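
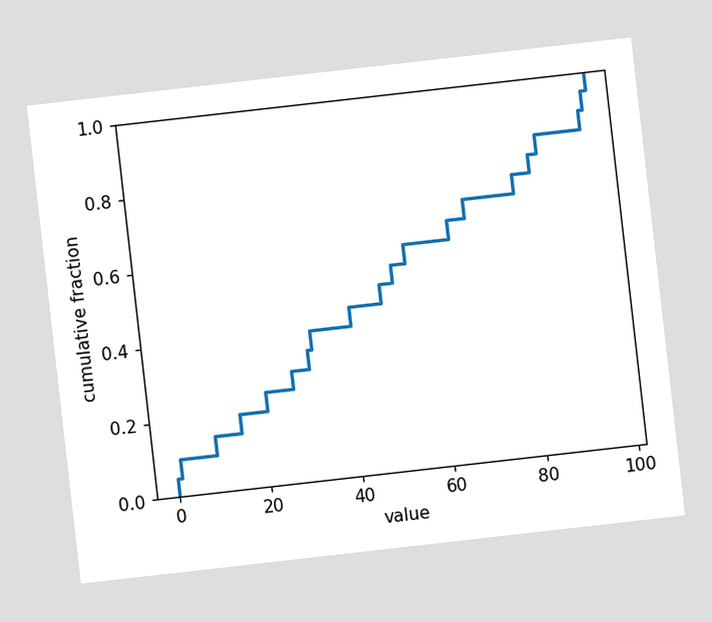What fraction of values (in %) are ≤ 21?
The chart is tilted about 6° counter-clockwise. At x=21 the ECDF step is at 25%.

25%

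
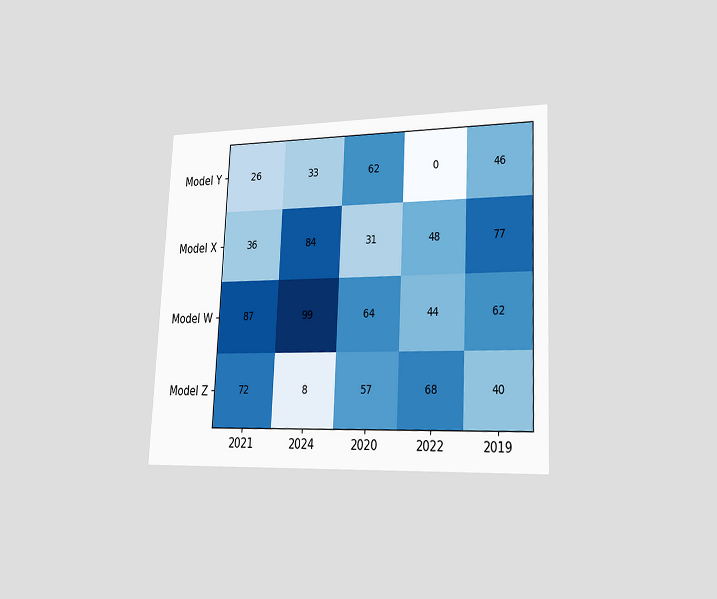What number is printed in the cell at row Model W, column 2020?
64

The chart is tilted about 3° clockwise and viewed slightly from the right. The (Model W, 2020) cell reads 64.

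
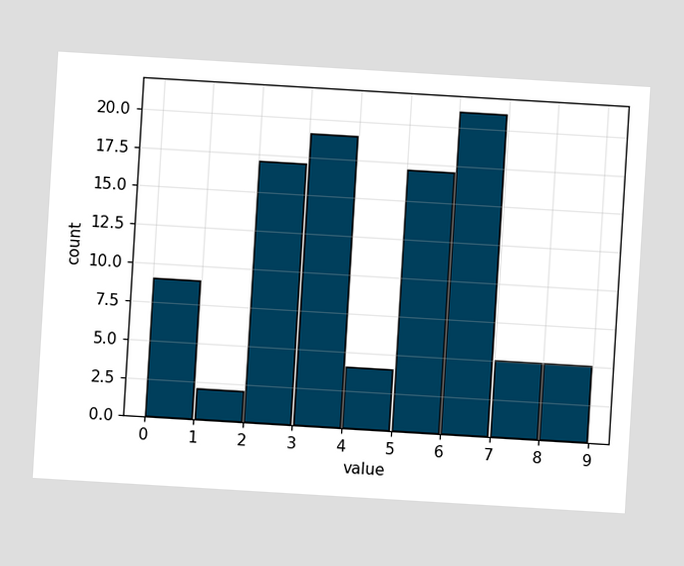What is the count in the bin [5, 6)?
17

The chart is tilted about 3° clockwise. The [5, 6) bin has height 17.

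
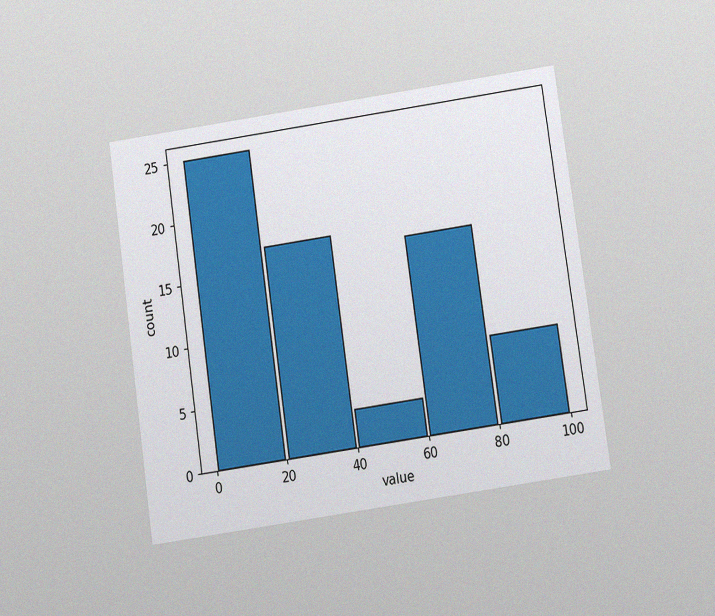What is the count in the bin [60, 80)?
The chart is tilted about 8° counter-clockwise and viewed at a slight angle, with some photo noise. The [60, 80) bin has height 16.

16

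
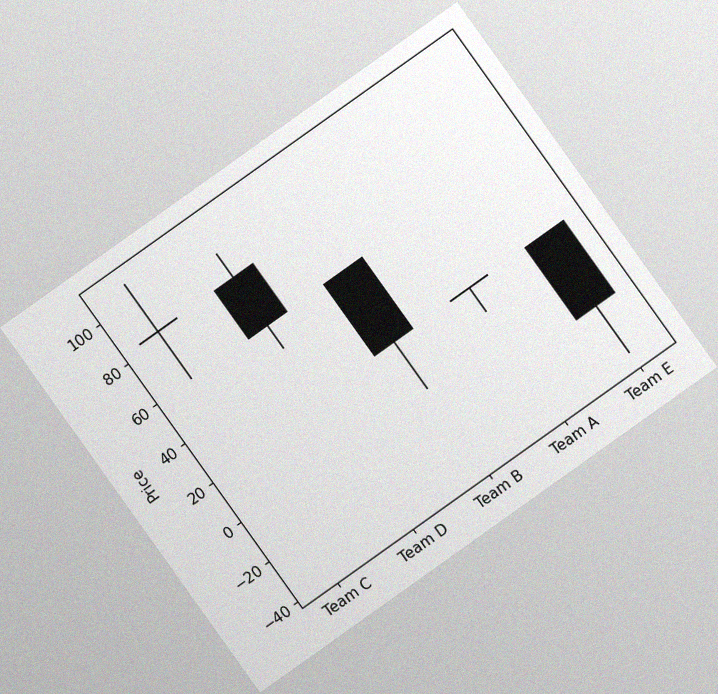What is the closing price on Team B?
The chart is tilted about 35° counter-clockwise, with some photo noise. The Team B candle closes at 24.

24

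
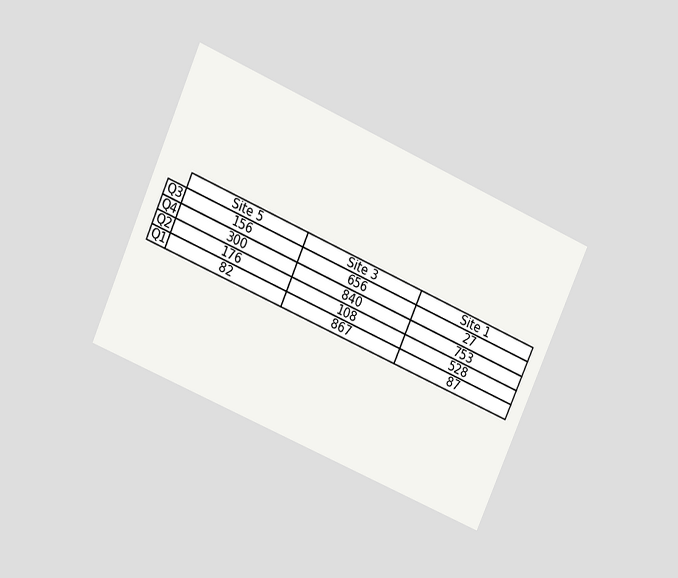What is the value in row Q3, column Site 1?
The chart is tilted about 24° clockwise and viewed at a slight angle. The (Q3, Site 1) cell reads 27.

27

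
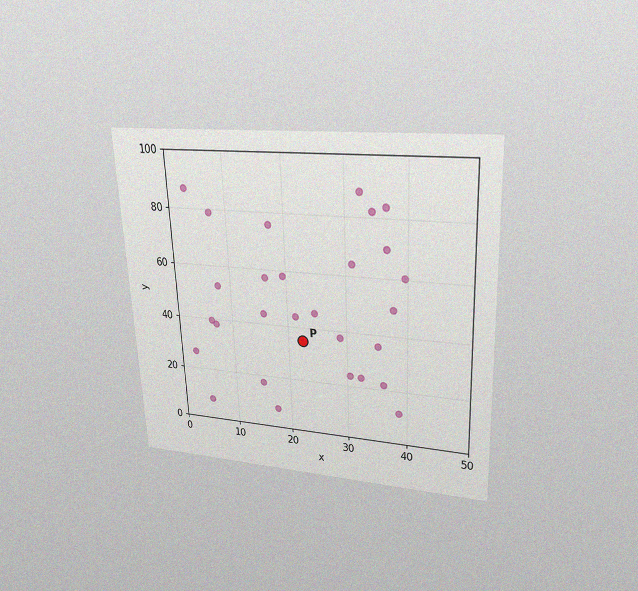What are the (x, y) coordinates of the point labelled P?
(22.5, 35)

The chart is tilted about 3° counter-clockwise and viewed slightly from above, with some photo noise. Following the gridlines from P to each axis, P sits at (22.5, 35).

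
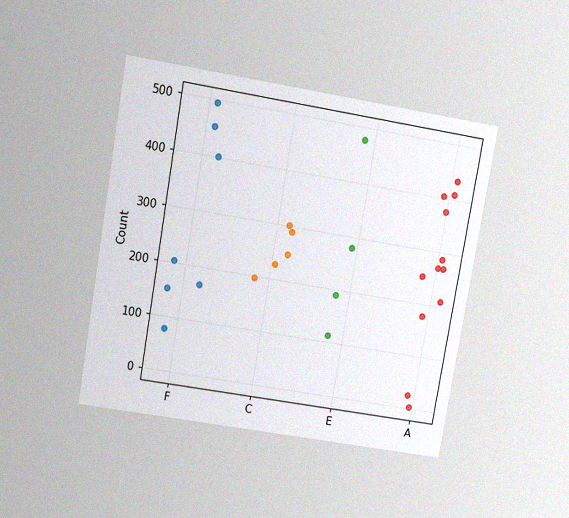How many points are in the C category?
The chart is tilted about 10° clockwise and viewed slightly from above, with some photo noise. Counting the markers in the C column gives 5.

5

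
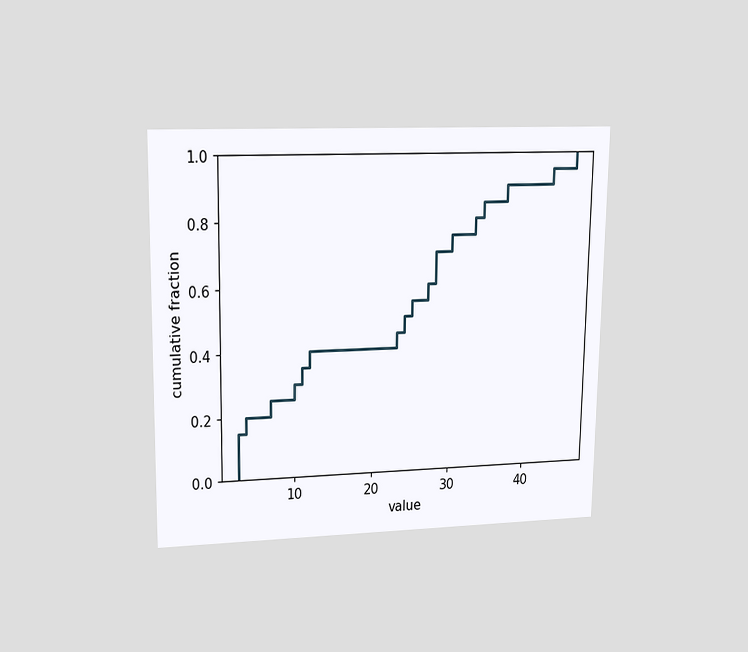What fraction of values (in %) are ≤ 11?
35%

The chart is viewed at a slight angle. At x=11 the ECDF step is at 35%.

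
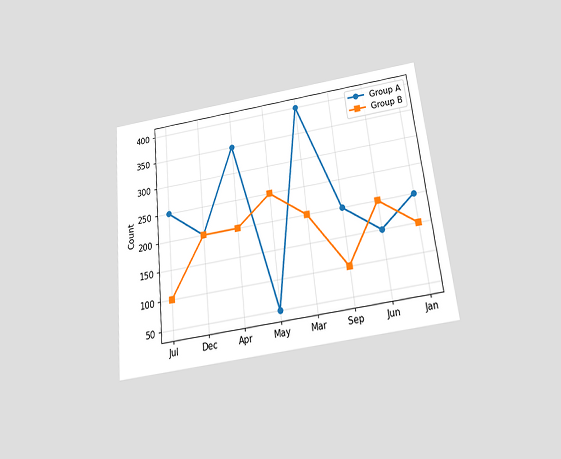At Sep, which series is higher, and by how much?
The chart is tilted about 6° counter-clockwise and viewed slightly from below. At Sep, Group A sits above the other line by 100.

Group A, by 100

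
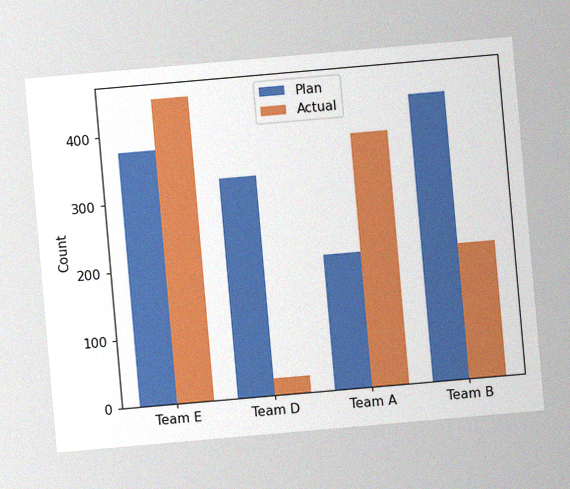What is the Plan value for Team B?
425

The chart is tilted about 5° counter-clockwise, with some photo noise. The Plan bar at Team B reaches 425 on the y-axis.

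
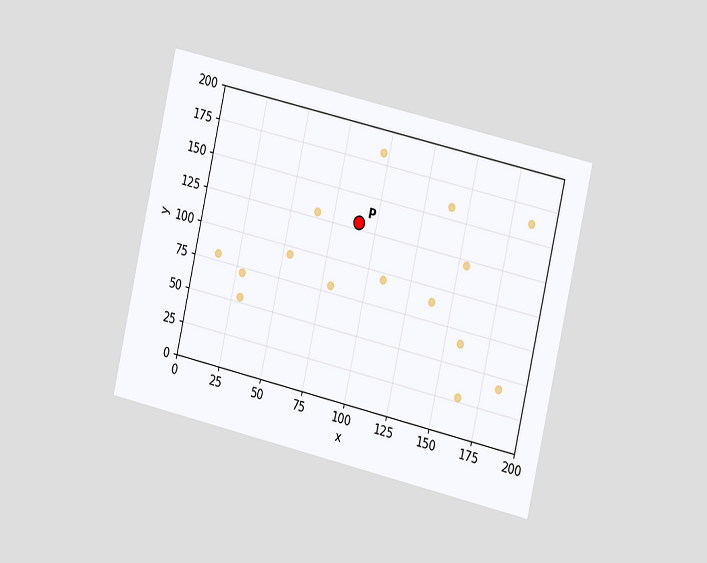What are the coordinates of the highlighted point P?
(90, 130)

The chart is tilted about 13° clockwise and viewed slightly from the right. Following the gridlines from P to each axis, P sits at (90, 130).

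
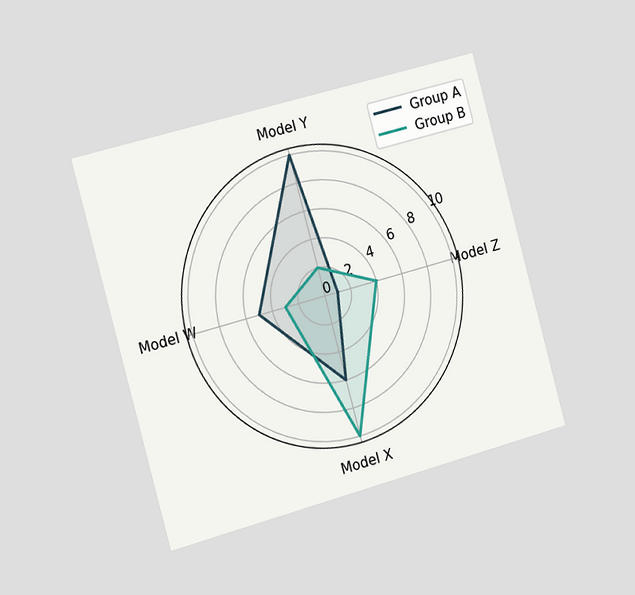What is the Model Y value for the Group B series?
The chart is tilted about 15° counter-clockwise and viewed slightly from the left. On the Model Y axis, Group B reaches 2.

2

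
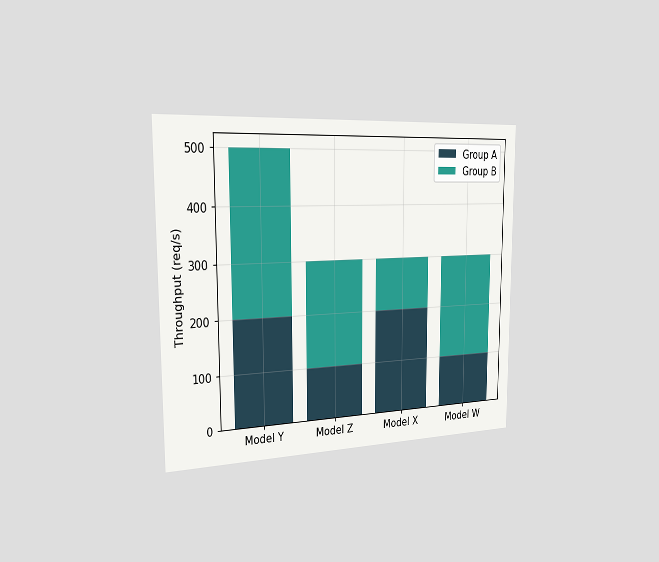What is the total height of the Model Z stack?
300req/s

The chart is viewed slightly from the left. The Model Z stack's top reaches 300req/s on the y-axis.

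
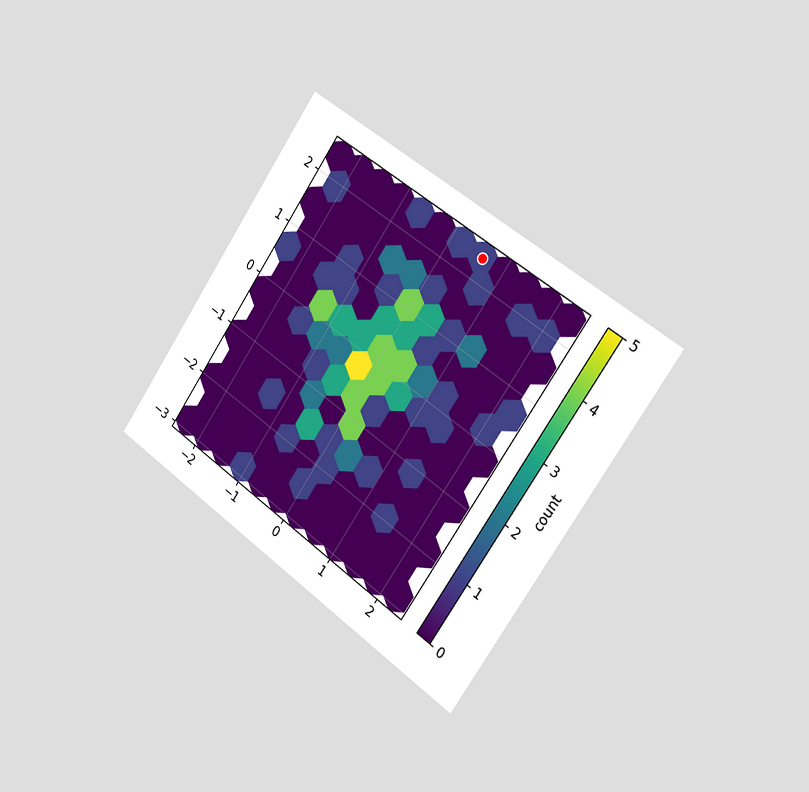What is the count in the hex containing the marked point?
The chart is tilted about 35° clockwise and viewed slightly from the right. The marked hex reads 1 on the colorbar.

1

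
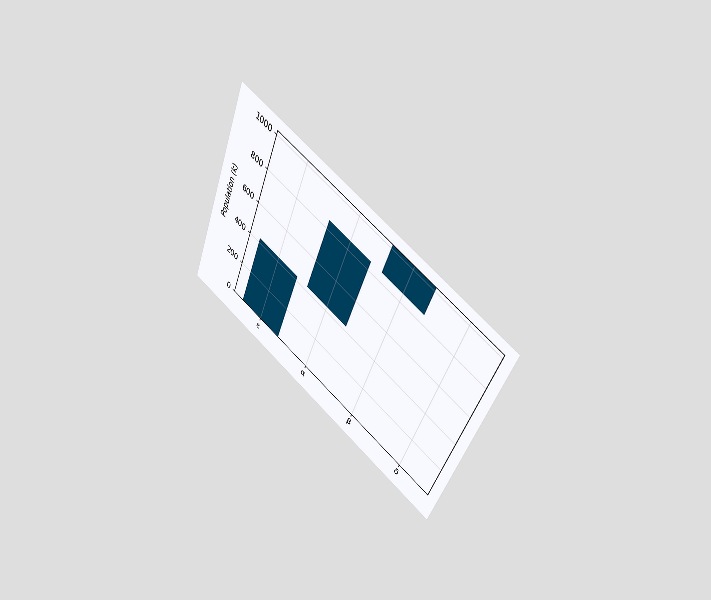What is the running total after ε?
The chart is tilted about 22° clockwise and viewed at a slight angle. After ε the running total reaches 425k.

425k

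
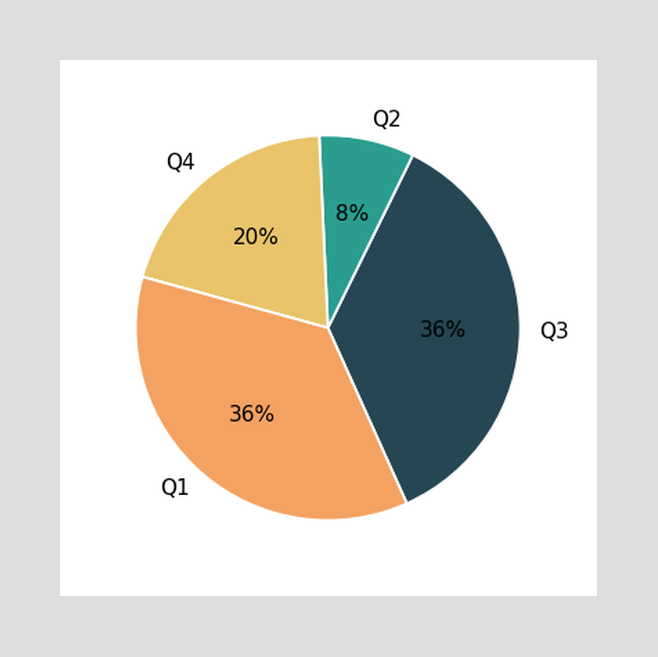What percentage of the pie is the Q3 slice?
36%

The Q3 slice takes up 36% of the pie.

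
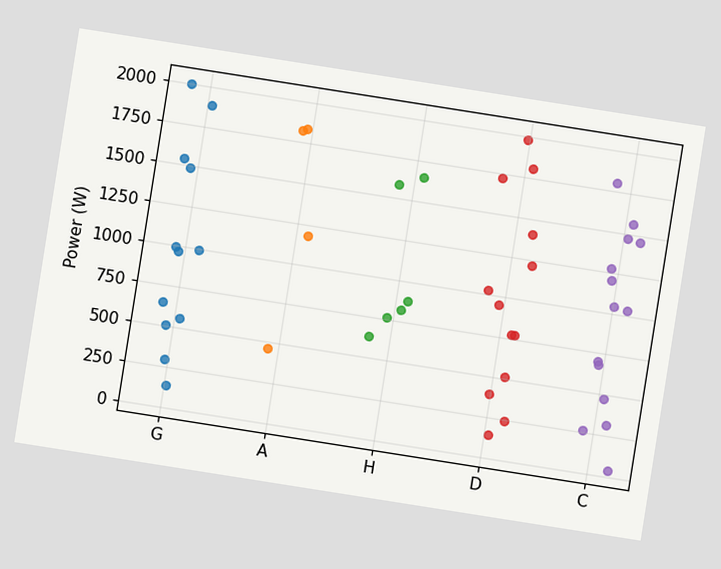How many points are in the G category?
The chart is tilted about 9° clockwise. Counting the markers in the G column gives 12.

12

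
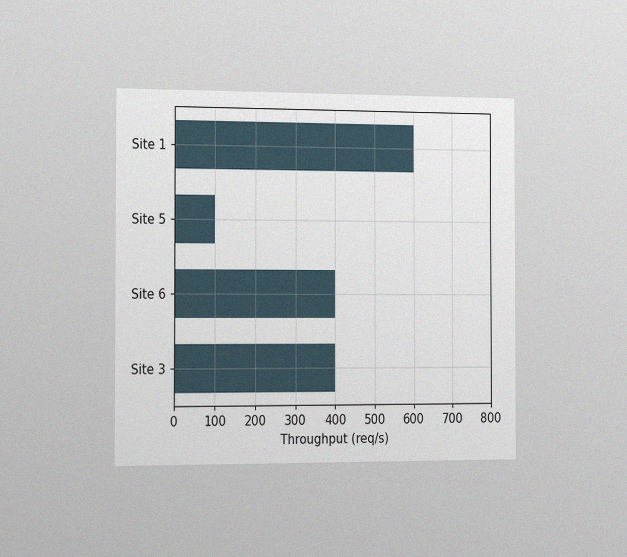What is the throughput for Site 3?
400req/s

The chart is viewed slightly from the left, with some photo noise. Reading along the chart's x-axis, the Site 3 bar reaches 400req/s.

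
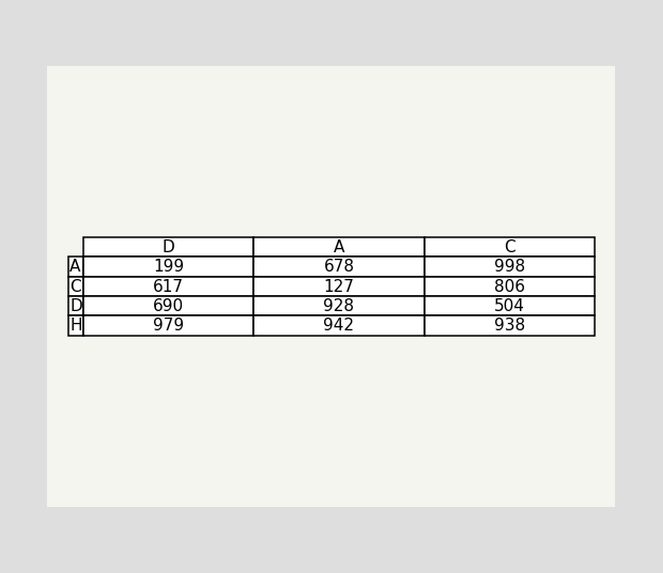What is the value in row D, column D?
690

The (D, D) cell reads 690.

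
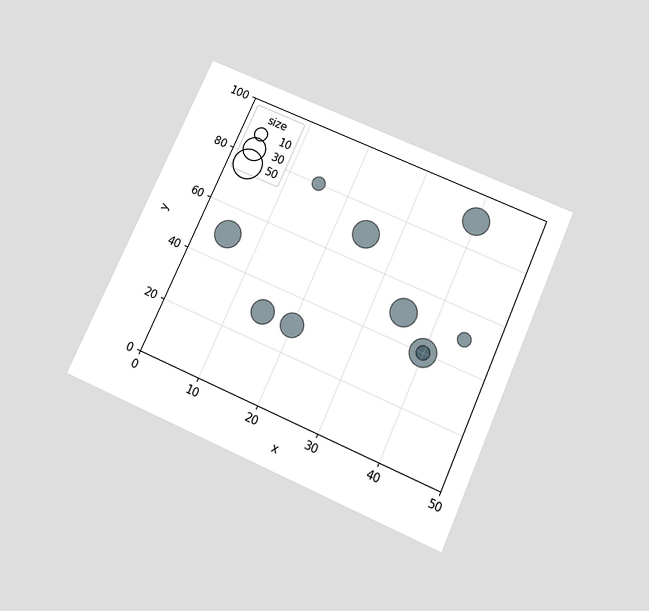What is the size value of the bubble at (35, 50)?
The chart is tilted about 24° clockwise and viewed slightly from below. Matching the bubble at (35, 50) against the size legend gives 40.

40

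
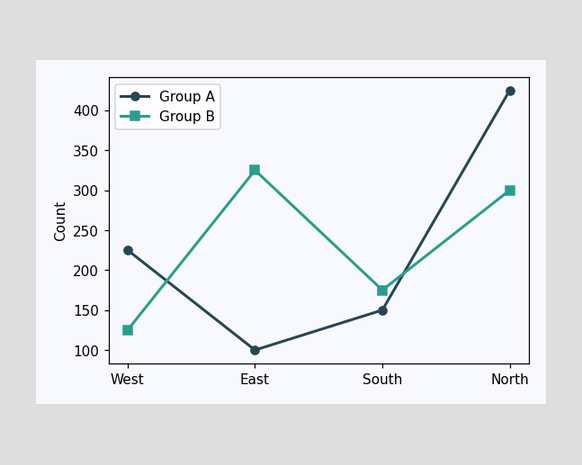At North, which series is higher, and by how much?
Group A, by 125

At North, Group A sits above the other line by 125.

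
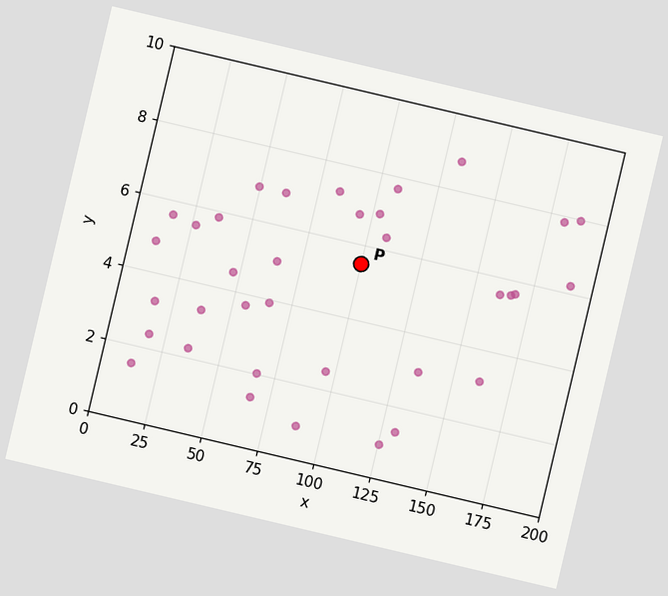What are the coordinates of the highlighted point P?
(100, 5.5)

The chart is tilted about 13° clockwise. Following the gridlines from P to each axis, P sits at (100, 5.5).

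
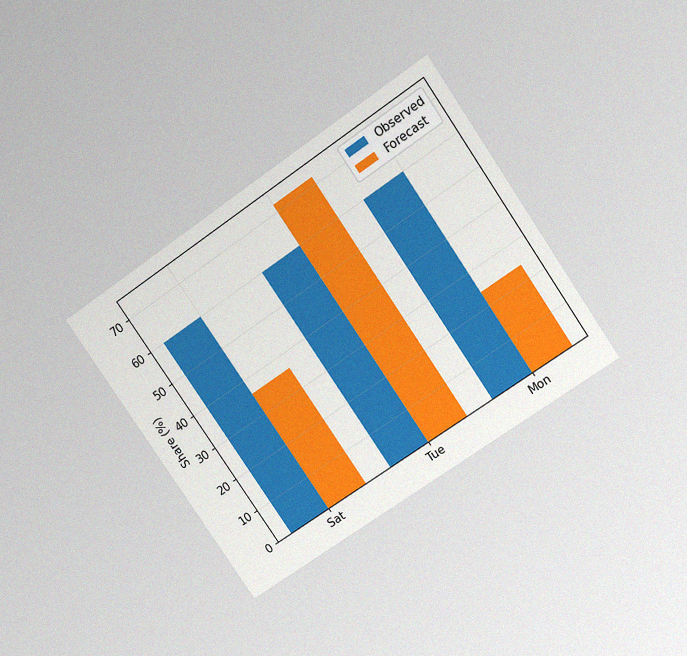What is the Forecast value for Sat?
The chart is tilted about 35° counter-clockwise and viewed slightly from above, with some photo noise. The Forecast bar at Sat reaches 36% on the y-axis.

36%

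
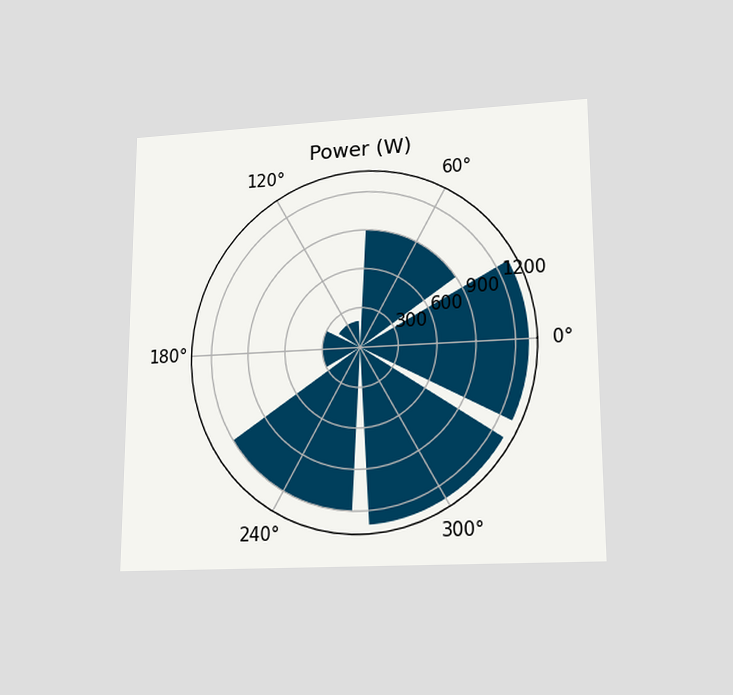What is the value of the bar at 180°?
300W

The chart is viewed at a slight angle. The bar at 180° reaches 300W on the radial axis.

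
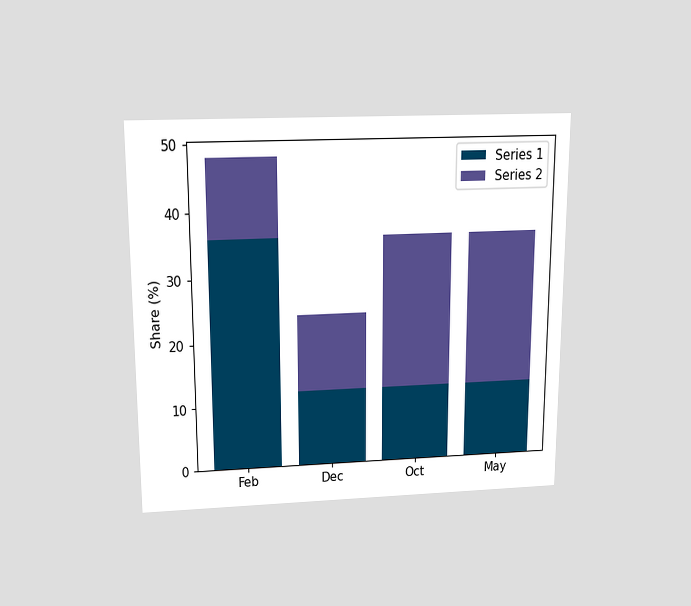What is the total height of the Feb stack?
48%

The chart is viewed slightly from above. The Feb stack's top reaches 48% on the y-axis.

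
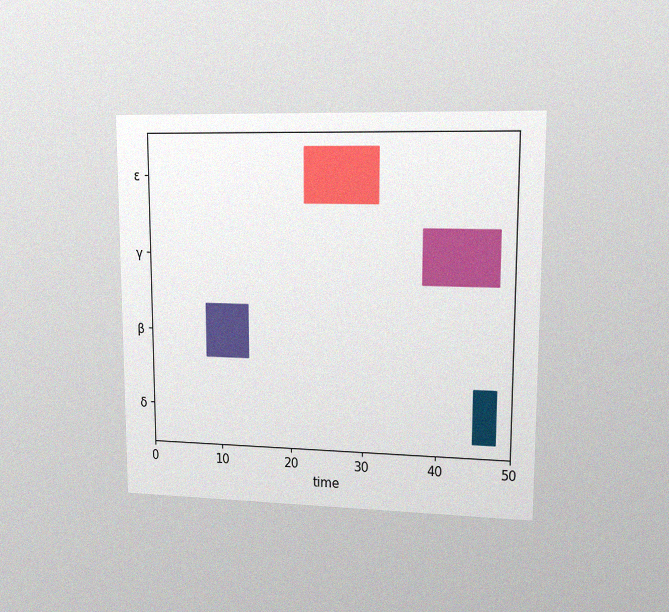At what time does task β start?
The chart is viewed at a slight angle, with some photo noise. The β bar begins at t=8.

8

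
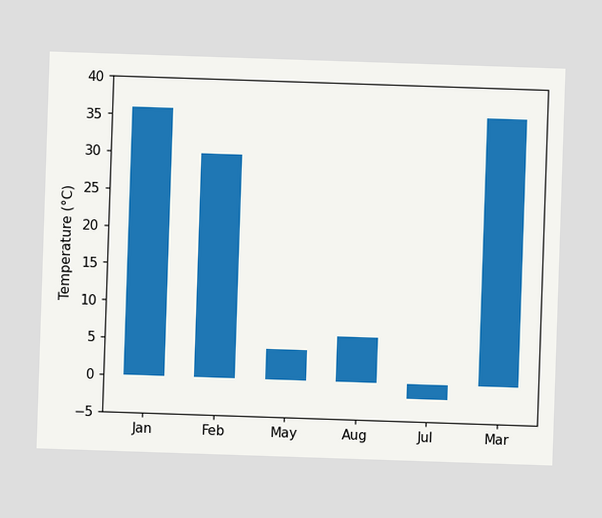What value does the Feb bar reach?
Reading along the chart's y-axis, the Feb bar reaches 30°C.

30°C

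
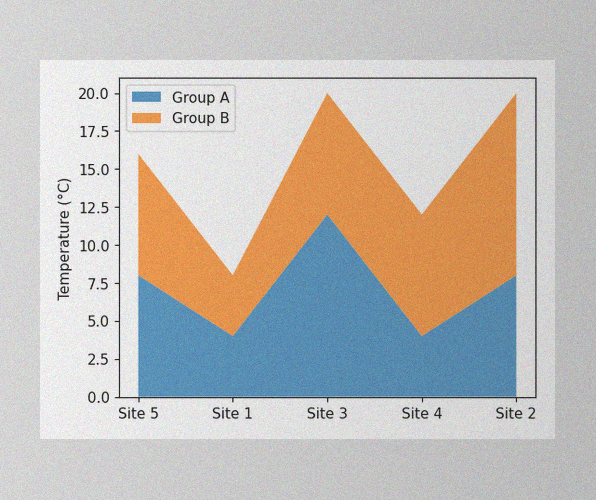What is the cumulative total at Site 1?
The image has some photo noise and uneven lighting. The stacked total at Site 1 reaches 8°C.

8°C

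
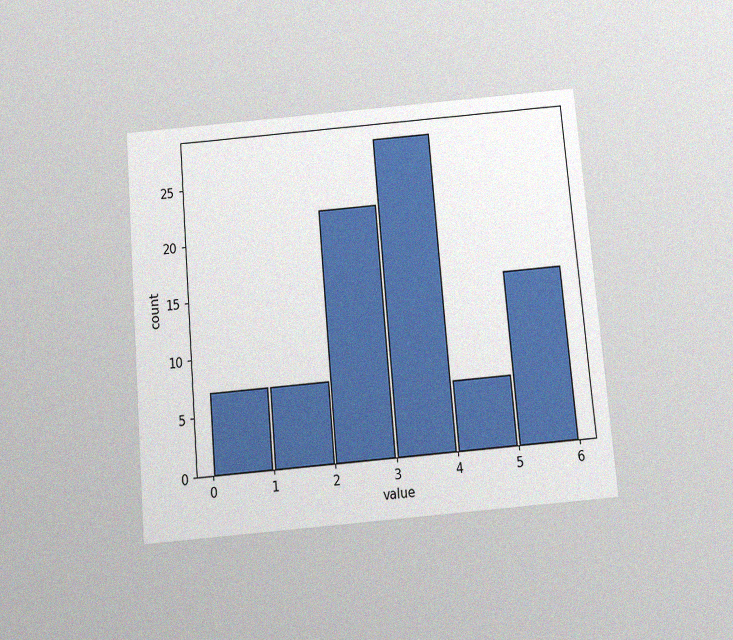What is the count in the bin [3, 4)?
The chart is tilted about 5° counter-clockwise and viewed slightly from below, with some photo noise. The [3, 4) bin has height 28.

28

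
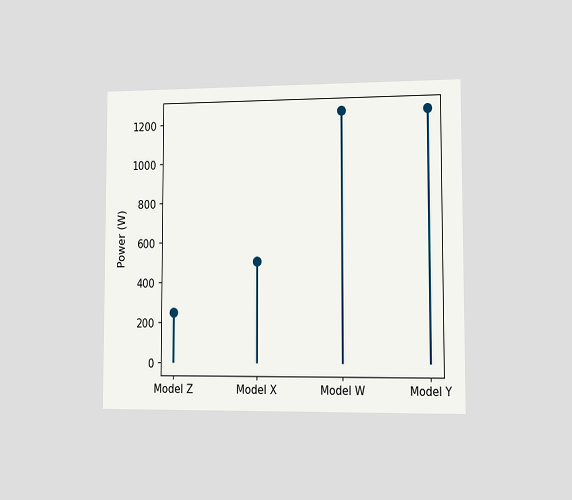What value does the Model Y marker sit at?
1250W

The chart is viewed slightly from the right. The Model Y marker sits at 1250W.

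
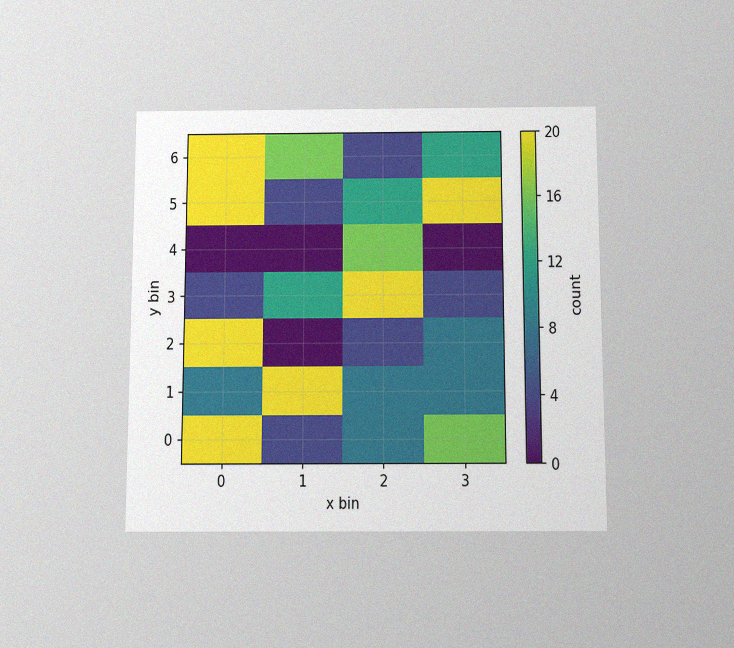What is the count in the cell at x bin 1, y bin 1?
20

The chart is viewed slightly from below, with some photo noise. Matching the cell (1, 1) against the colorbar gives 20.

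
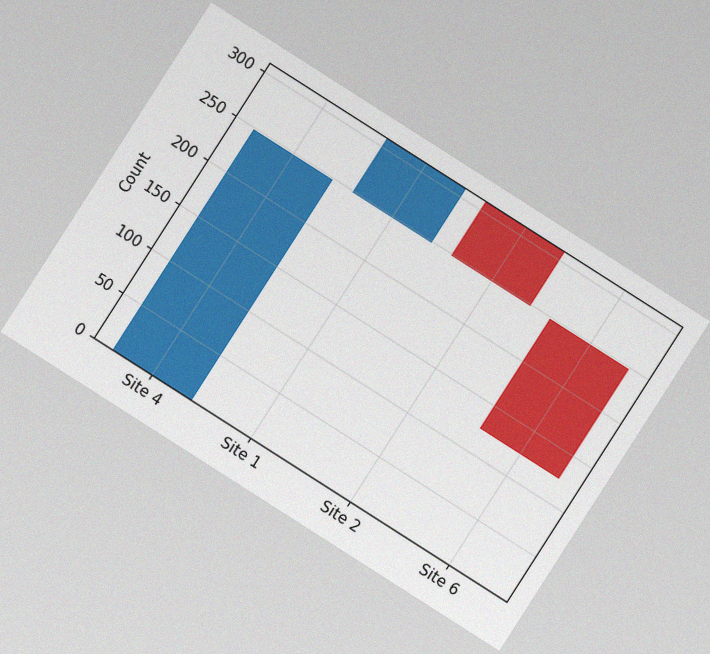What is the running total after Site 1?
310

The chart is tilted about 33° clockwise, with some photo noise. After Site 1 the running total reaches 310.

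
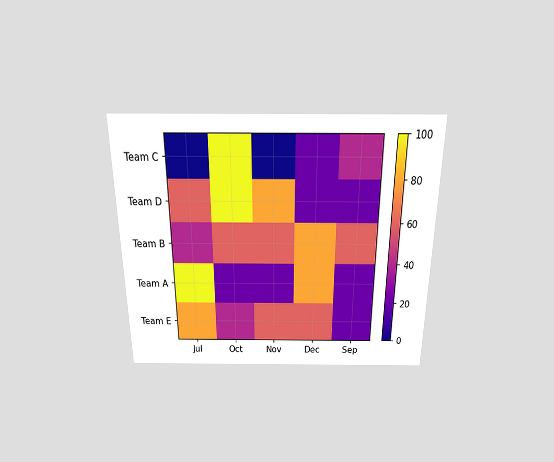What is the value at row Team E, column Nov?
The chart is viewed slightly from above. Matching cell (Team E, Nov) against the colorbar gives 60.

60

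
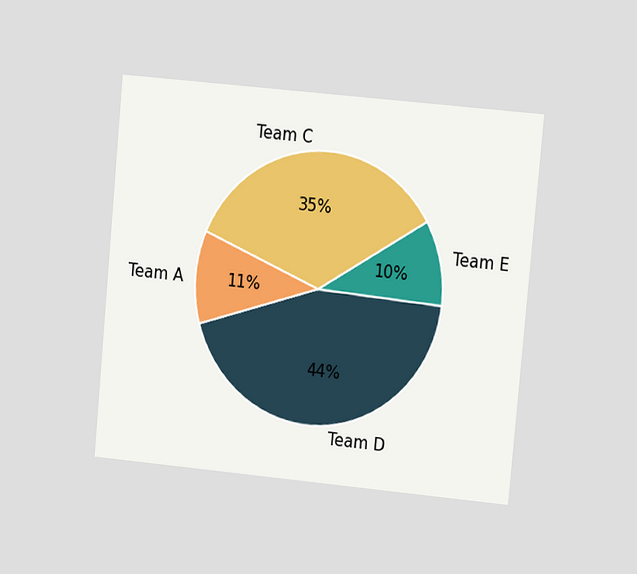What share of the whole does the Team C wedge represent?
35%

The chart is tilted about 5° clockwise and viewed at a slight angle. The Team C slice takes up 35% of the pie.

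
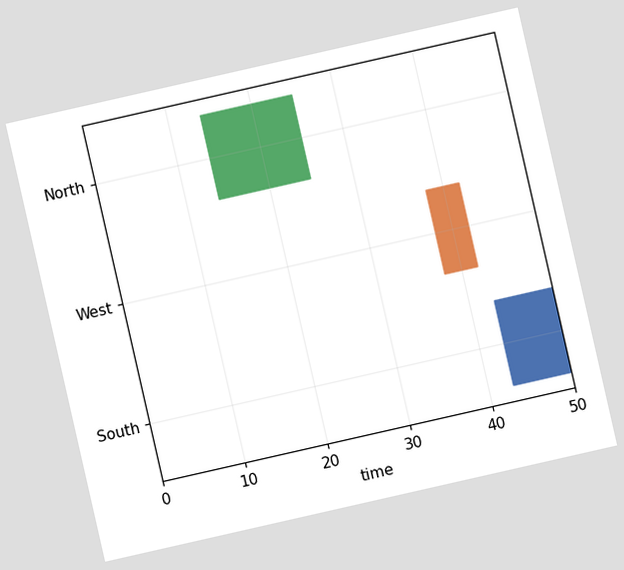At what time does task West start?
The chart is tilted about 13° counter-clockwise. The West bar begins at t=38.

38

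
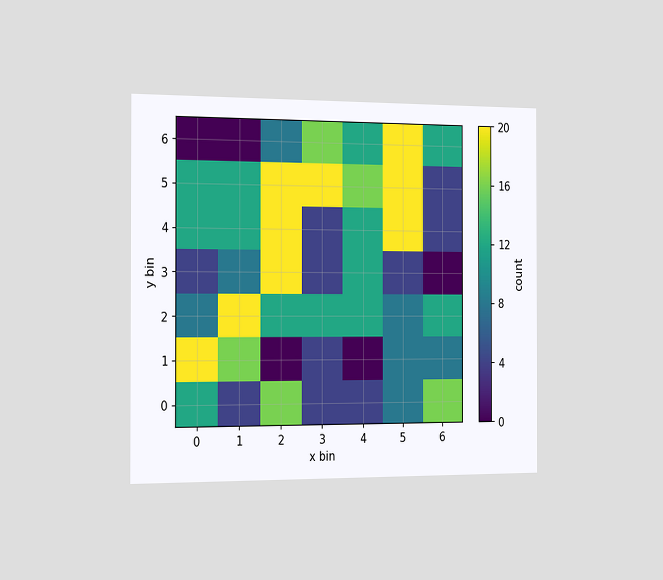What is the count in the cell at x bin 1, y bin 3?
The chart is viewed slightly from the left. Matching the cell (1, 3) against the colorbar gives 8.

8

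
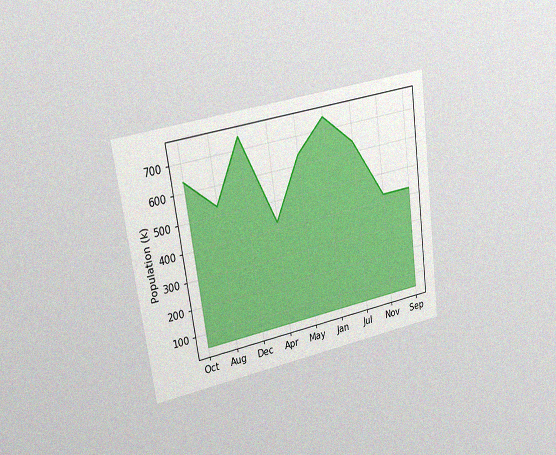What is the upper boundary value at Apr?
The chart is tilted about 8° counter-clockwise and viewed at a slight angle, with some photo noise. At Apr the upper boundary is at 424k.

424k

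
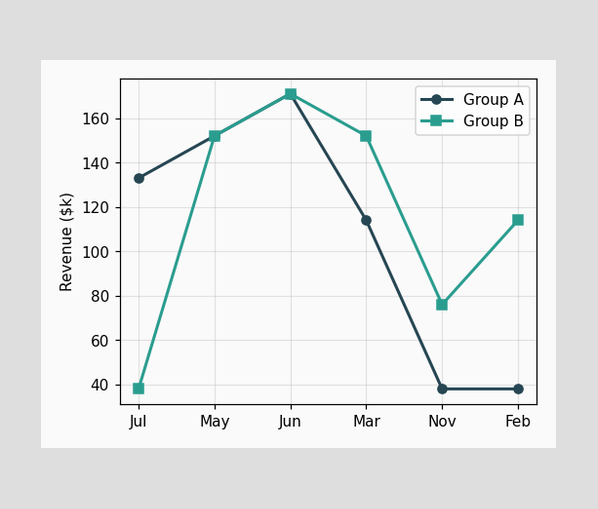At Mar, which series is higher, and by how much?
Group B, by $38k

At Mar, Group B sits above the other line by $38k.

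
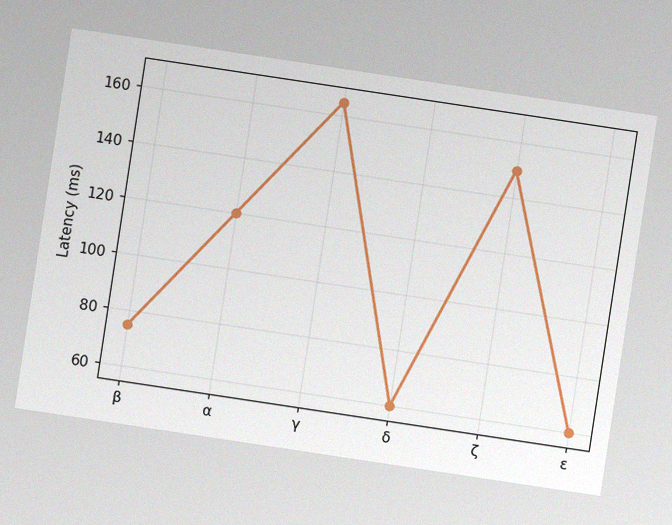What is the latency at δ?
60ms

The chart is tilted about 9° clockwise, with some photo noise. At δ, the line is at 60ms.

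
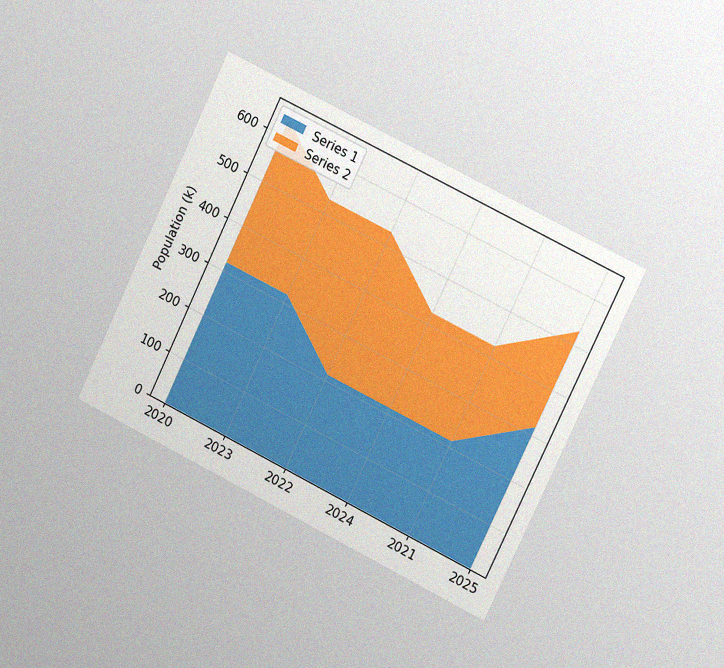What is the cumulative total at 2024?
The chart is tilted about 26° clockwise and viewed slightly from the right, with some photo noise. The stacked total at 2024 reaches 424k.

424k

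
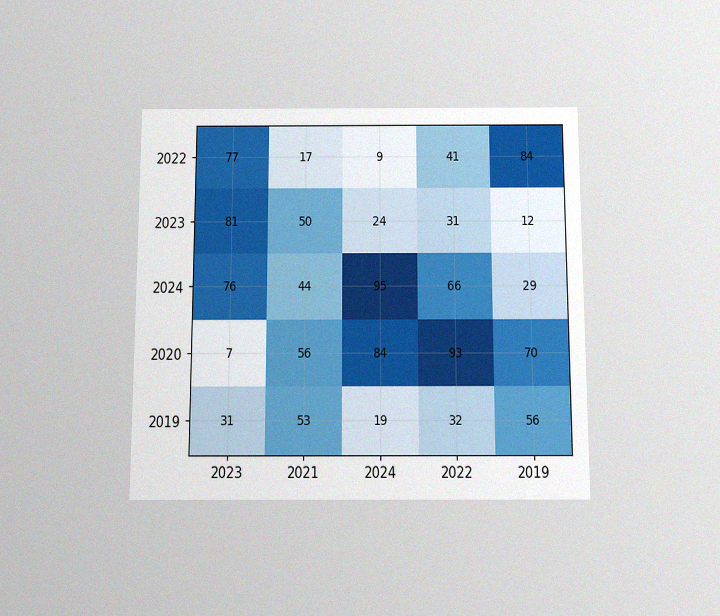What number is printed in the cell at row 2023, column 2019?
The chart is viewed slightly from below, with some photo noise. The (2023, 2019) cell reads 12.

12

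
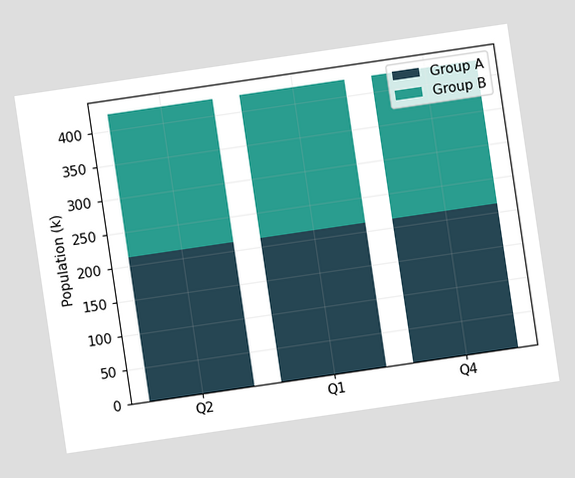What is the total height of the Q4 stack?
The chart is tilted about 8° counter-clockwise. The Q4 stack's top reaches 424k on the y-axis.

424k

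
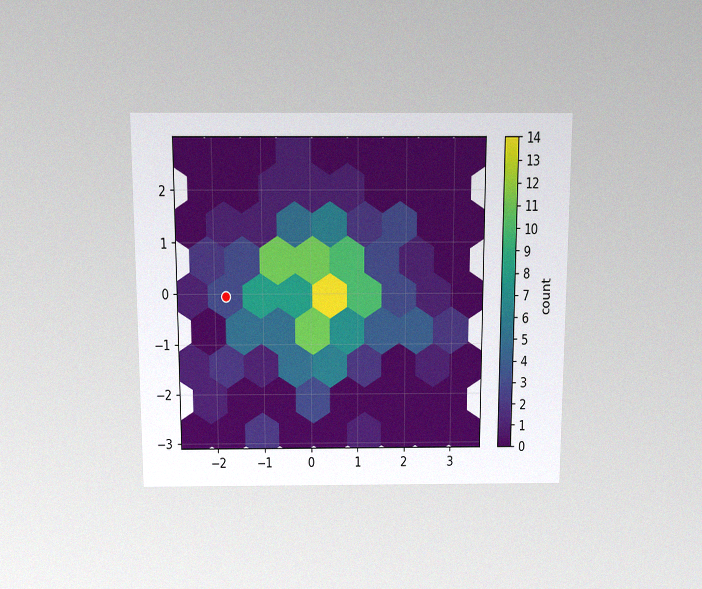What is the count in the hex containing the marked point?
3

The chart is viewed slightly from above, with some photo noise. The marked hex reads 3 on the colorbar.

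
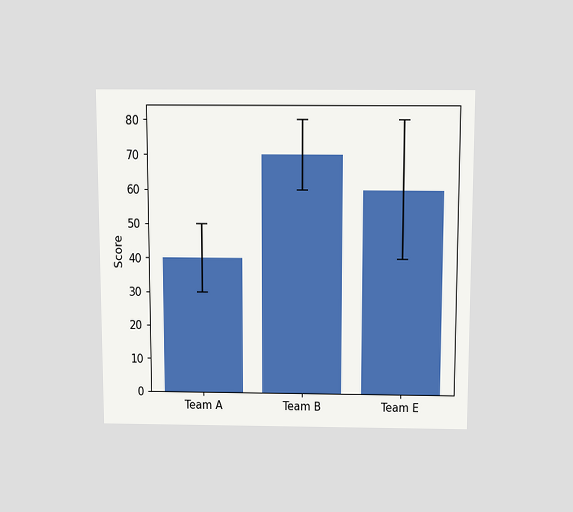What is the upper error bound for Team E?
80

The chart is viewed slightly from above. The Team E bar's upper whisker reaches 80.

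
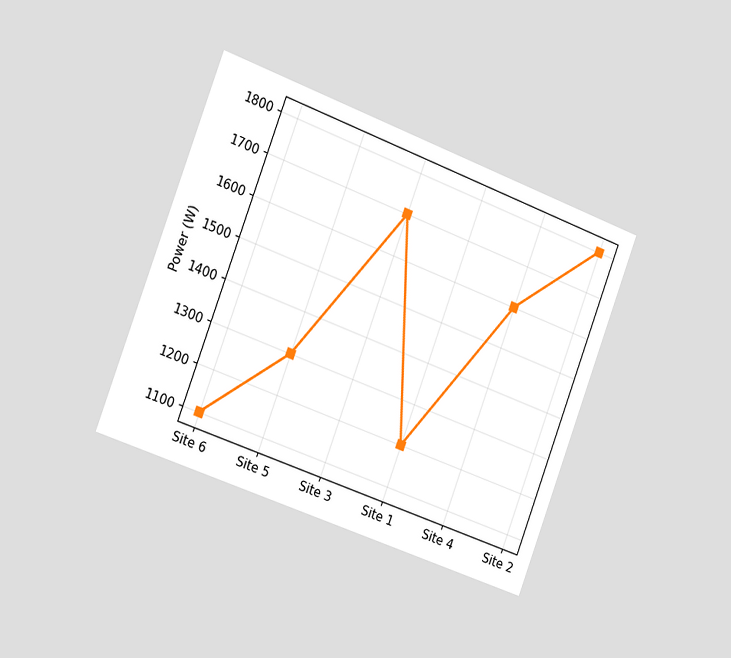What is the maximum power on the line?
The chart is tilted about 21° clockwise and viewed slightly from the left. The highest point is at Site 2, and reading across to the y-axis gives 1800W.

1800W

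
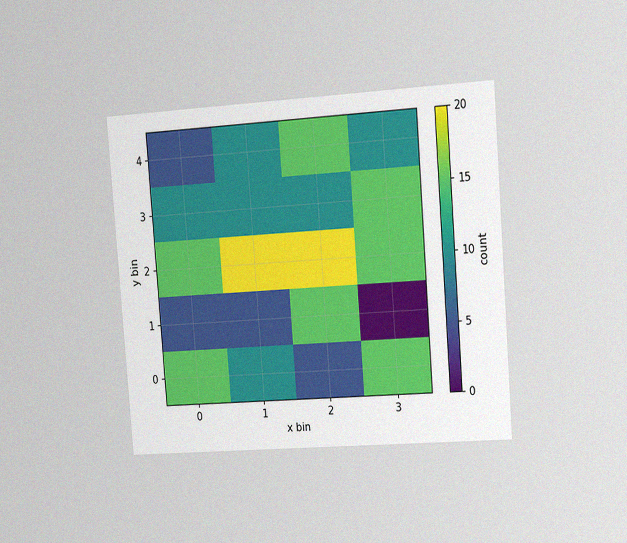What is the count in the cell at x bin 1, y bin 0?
The chart is tilted about 4° counter-clockwise and viewed slightly from the right, with some photo noise. Matching the cell (1, 0) against the colorbar gives 10.

10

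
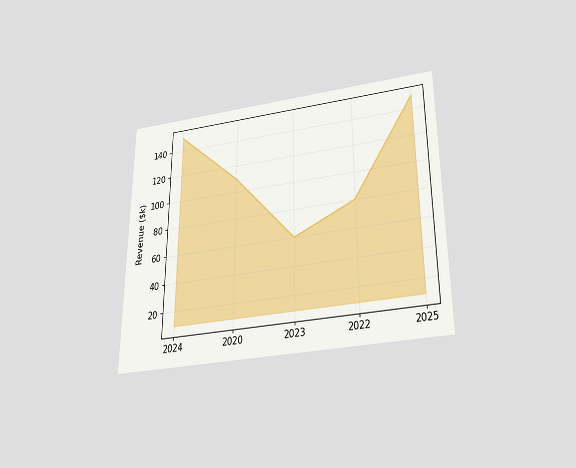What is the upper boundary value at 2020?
The chart is viewed slightly from below. At 2020 the upper boundary is at $110k.

$110k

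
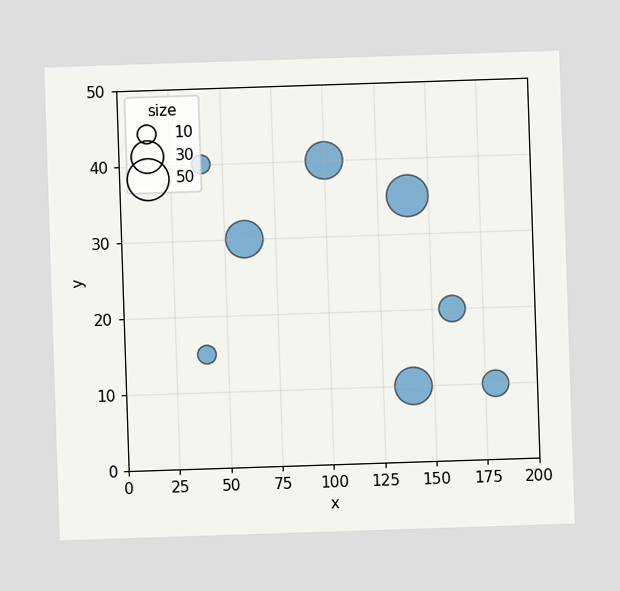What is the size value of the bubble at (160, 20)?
20

Matching the bubble at (160, 20) against the size legend gives 20.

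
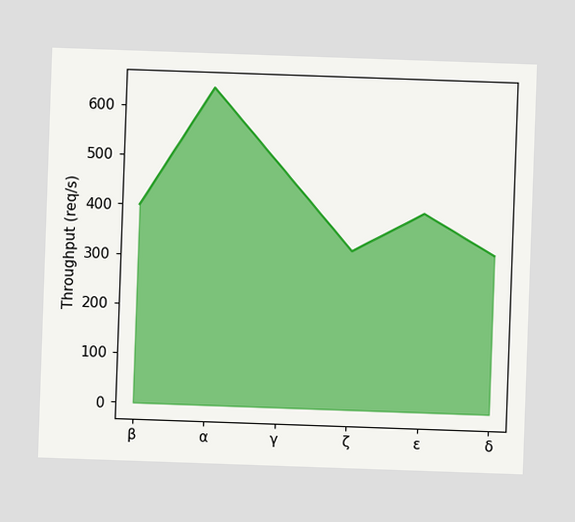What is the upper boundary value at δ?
The chart is tilted about 2° clockwise. At δ the upper boundary is at 320req/s.

320req/s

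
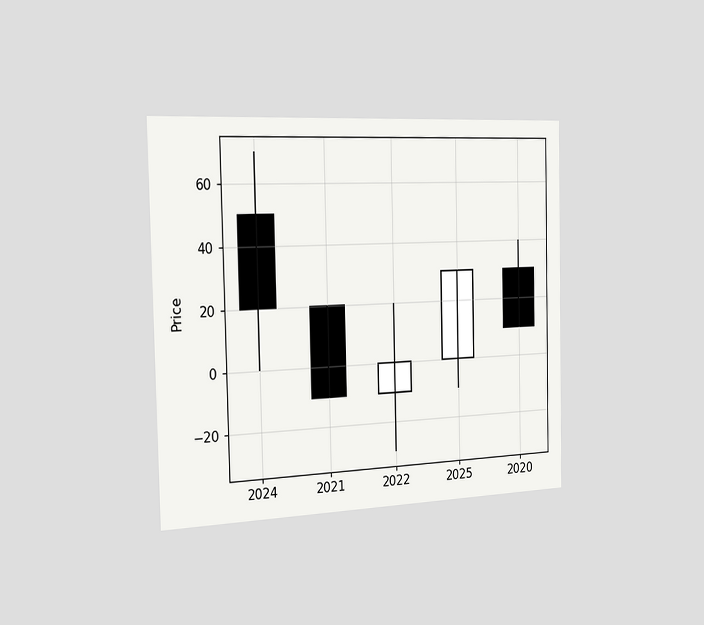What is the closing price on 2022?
0

The chart is viewed slightly from the left. The 2022 candle closes at 0.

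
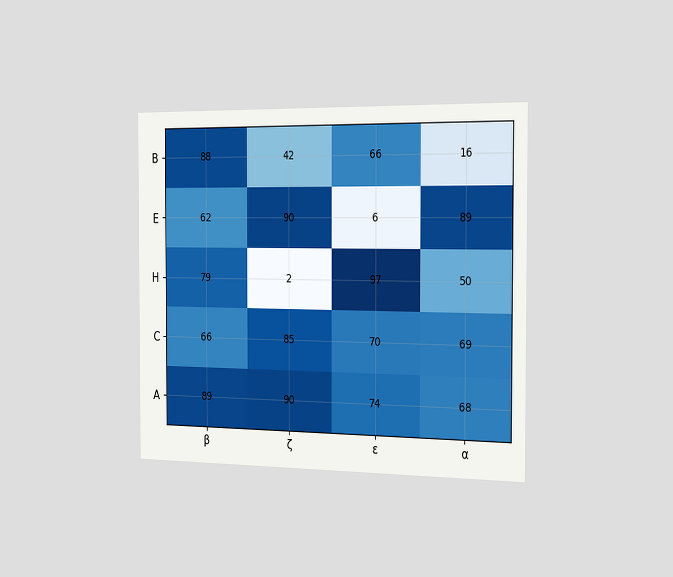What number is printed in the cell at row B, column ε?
The chart is viewed slightly from the right. The (B, ε) cell reads 66.

66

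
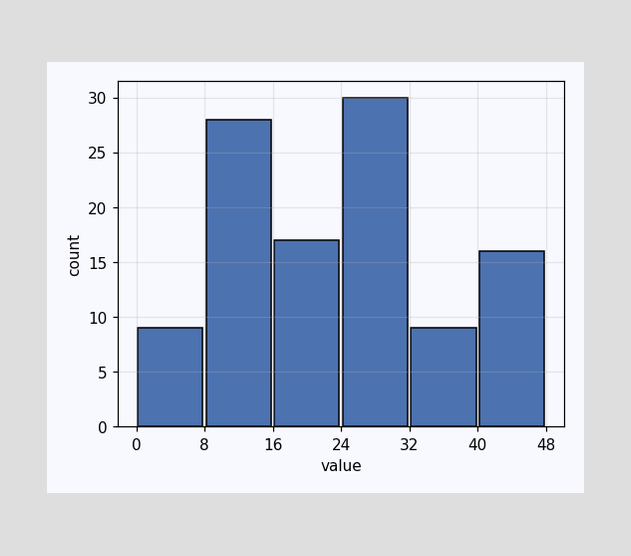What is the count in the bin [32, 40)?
The [32, 40) bin has height 9.

9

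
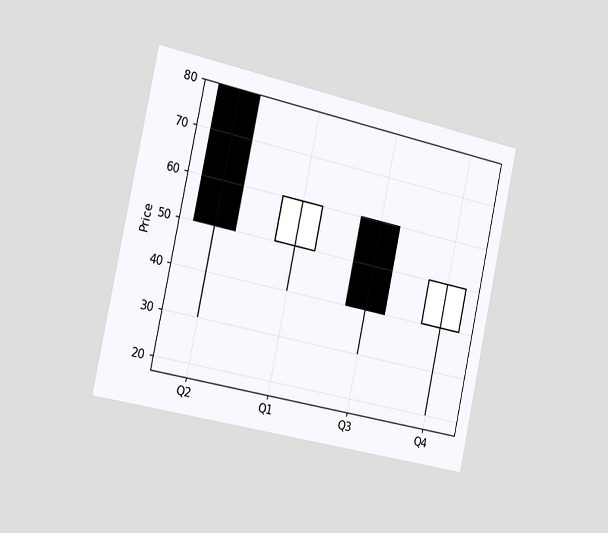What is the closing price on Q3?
The chart is tilted about 12° clockwise and viewed slightly from the left. The Q3 candle closes at 40.

40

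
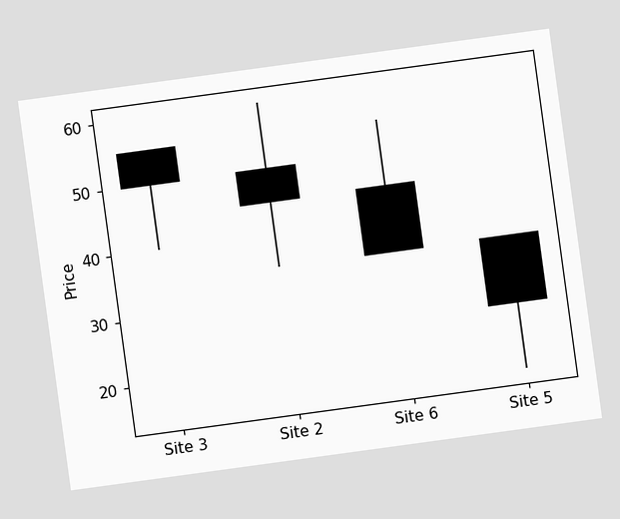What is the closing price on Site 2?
The chart is tilted about 8° counter-clockwise. The Site 2 candle closes at 45.

45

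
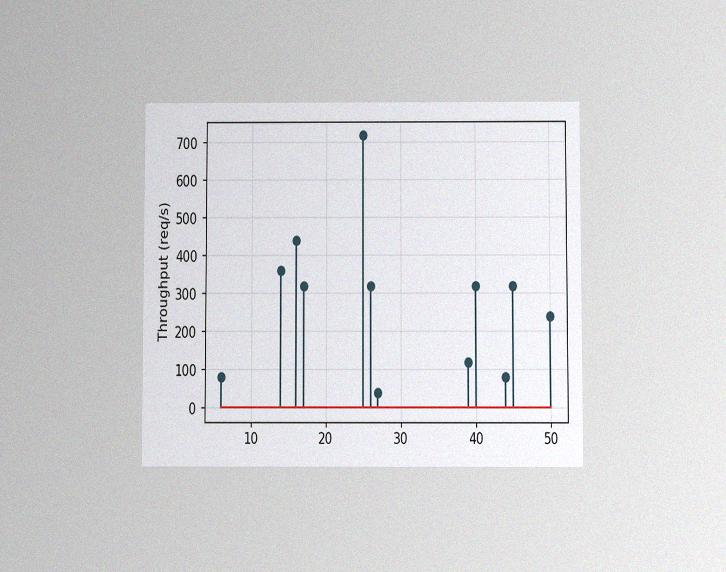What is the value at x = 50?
The chart is viewed slightly from below, with some photo noise. The stem at x=50 reaches 240req/s.

240req/s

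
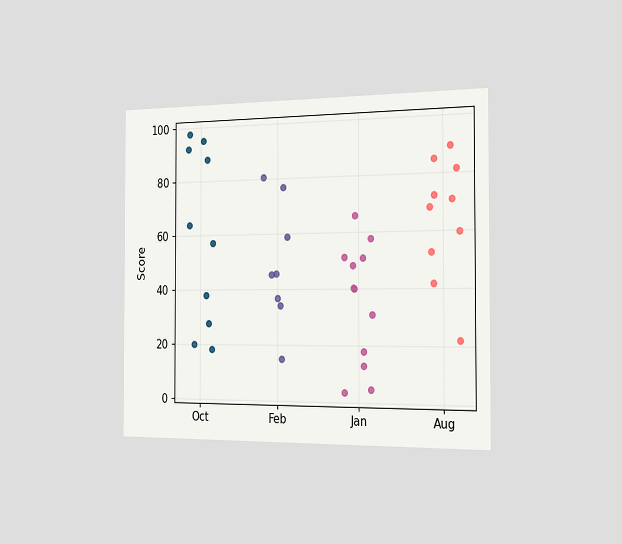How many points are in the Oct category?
The chart is viewed slightly from the right. Counting the markers in the Oct column gives 10.

10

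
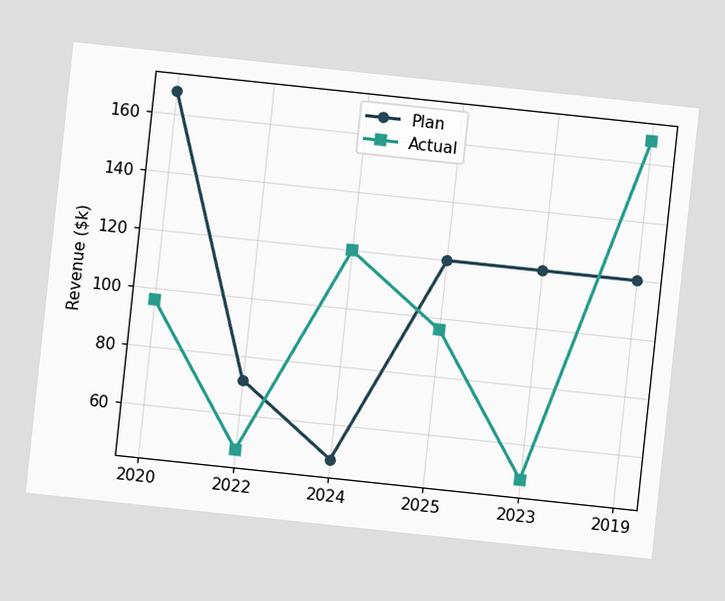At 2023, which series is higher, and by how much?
Plan, by $72k

The chart is tilted about 6° clockwise. At 2023, Plan sits above the other line by $72k.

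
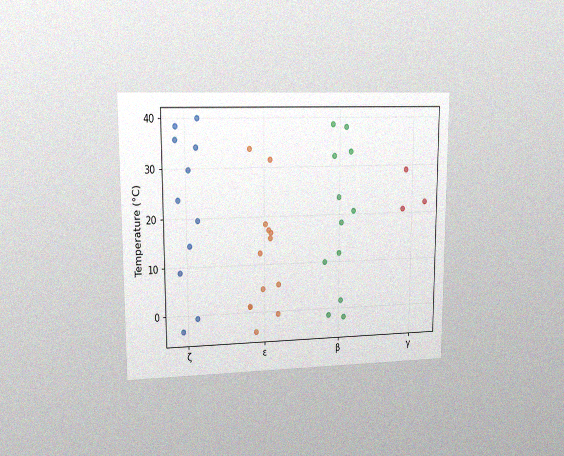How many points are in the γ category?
3

The chart is viewed at a slight angle, with some photo noise. Counting the markers in the γ column gives 3.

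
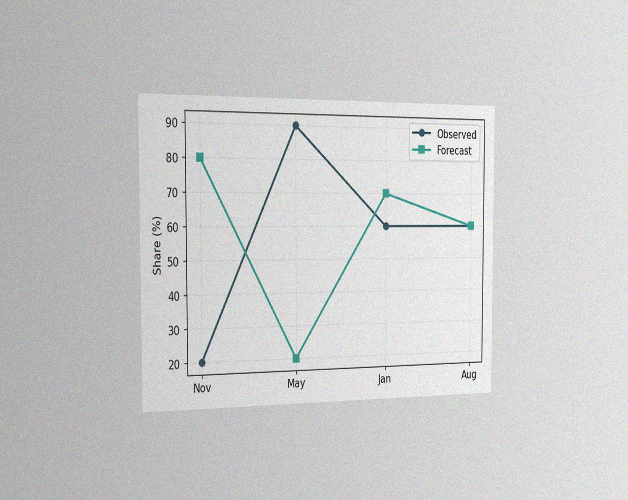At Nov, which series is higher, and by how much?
Forecast, by 60%

The chart is viewed slightly from the left, with some photo noise. At Nov, Forecast sits above the other line by 60%.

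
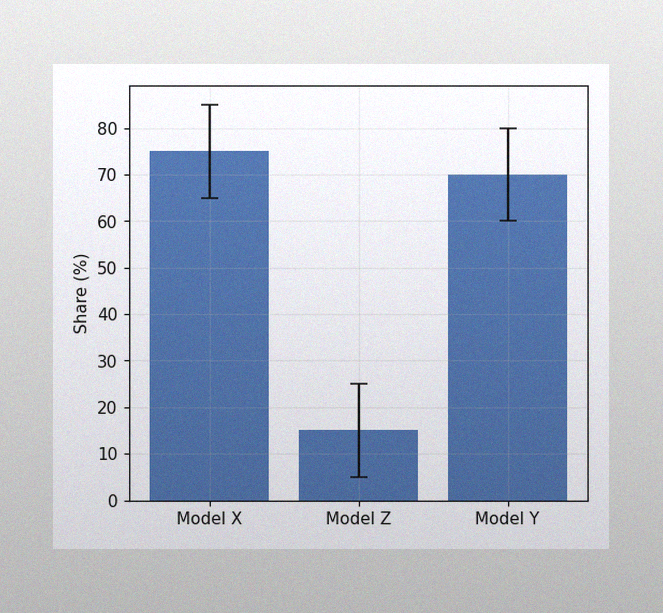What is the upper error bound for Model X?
The image has some photo noise and uneven lighting. The Model X bar's upper whisker reaches 85%.

85%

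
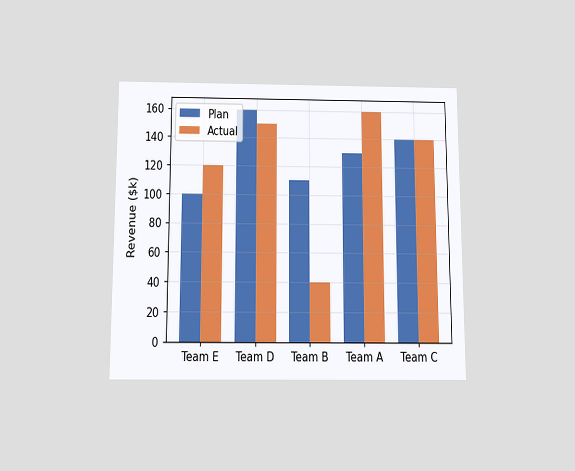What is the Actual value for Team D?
$150k

The chart is viewed slightly from below. The Actual bar at Team D reaches $150k on the y-axis.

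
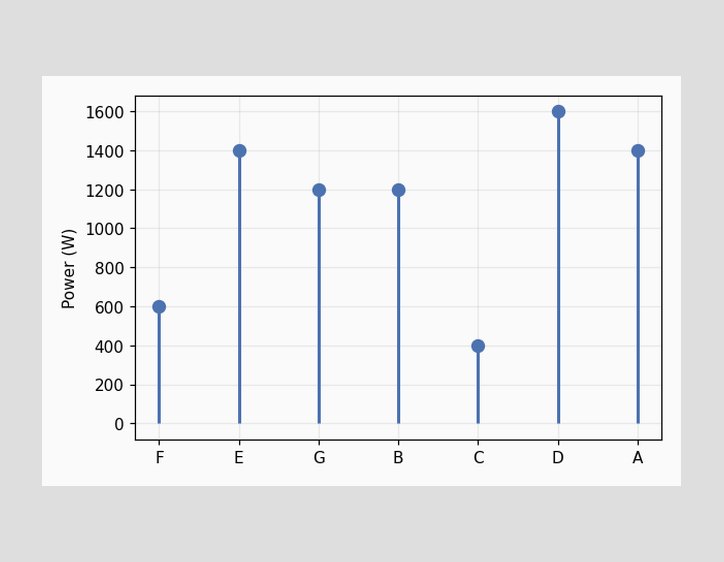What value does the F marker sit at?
600W

The F marker sits at 600W.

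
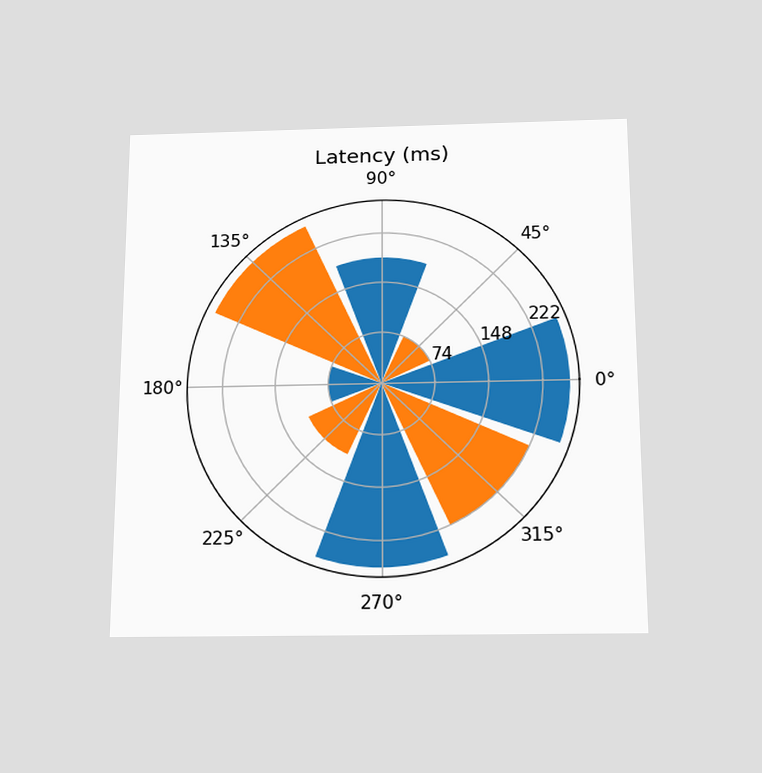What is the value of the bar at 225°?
111ms

The chart is viewed slightly from below. The bar at 225° reaches 111ms on the radial axis.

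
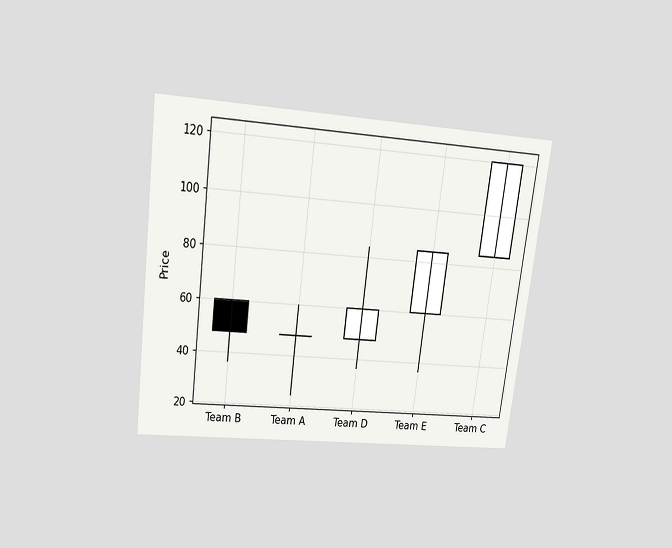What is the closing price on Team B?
The chart is tilted about 7° clockwise and viewed slightly from above. The Team B candle closes at 48.

48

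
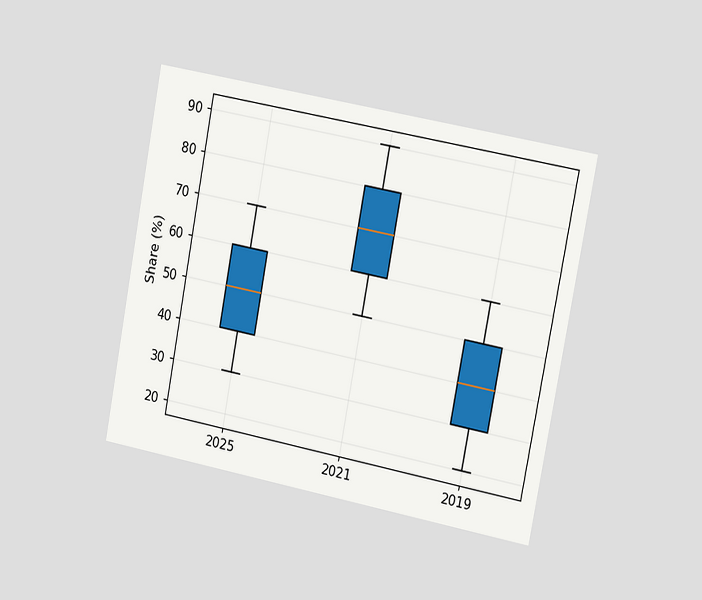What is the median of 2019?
40%

The chart is tilted about 11° clockwise and viewed at a slight angle. The median line in the 2019 box sits at 40%.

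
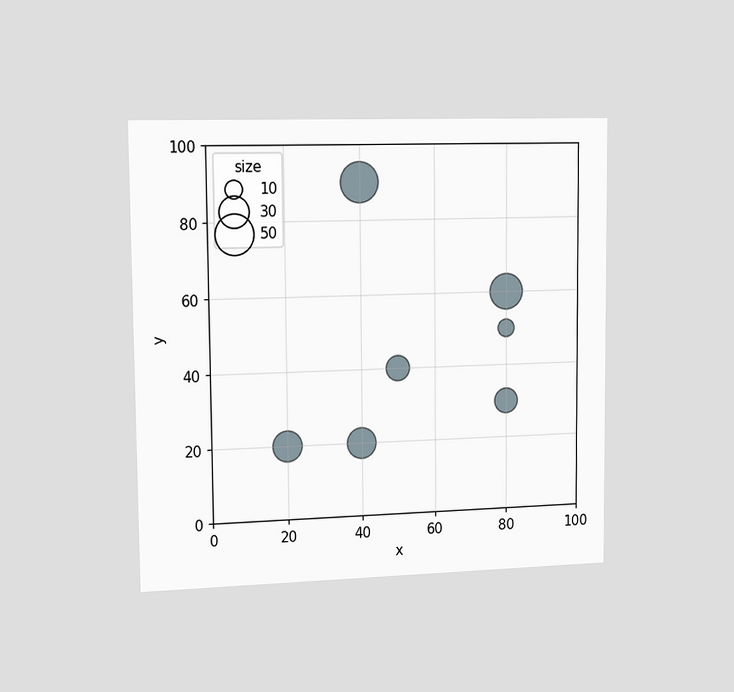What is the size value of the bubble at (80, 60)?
The chart is viewed slightly from the left. Matching the bubble at (80, 60) against the size legend gives 40.

40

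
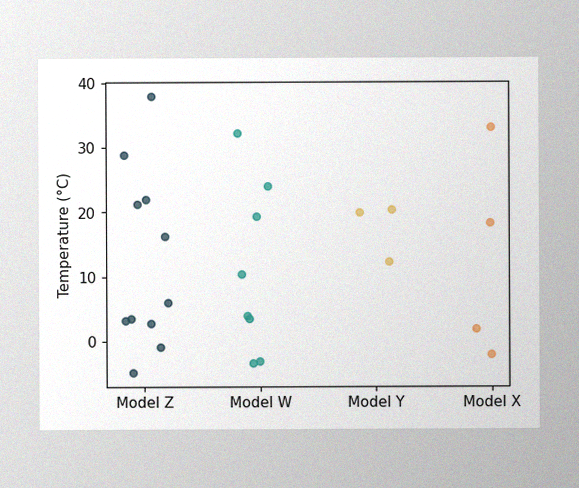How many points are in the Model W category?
8

The image has some photo noise and uneven lighting. Counting the markers in the Model W column gives 8.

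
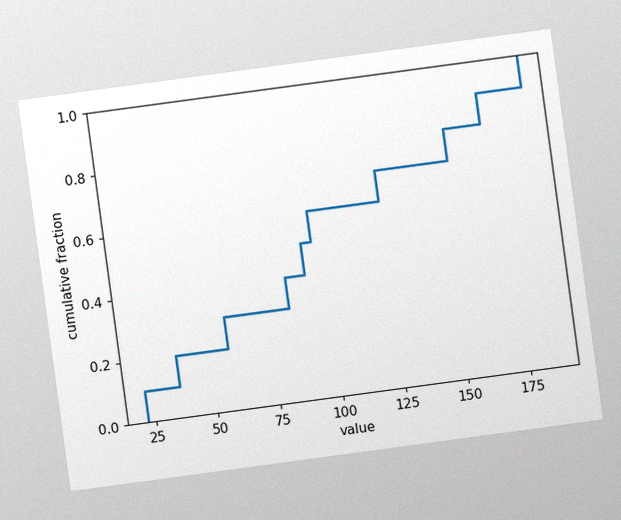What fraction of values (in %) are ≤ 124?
70%

The chart is tilted about 8° counter-clockwise, with some photo noise. At x=124 the ECDF step is at 70%.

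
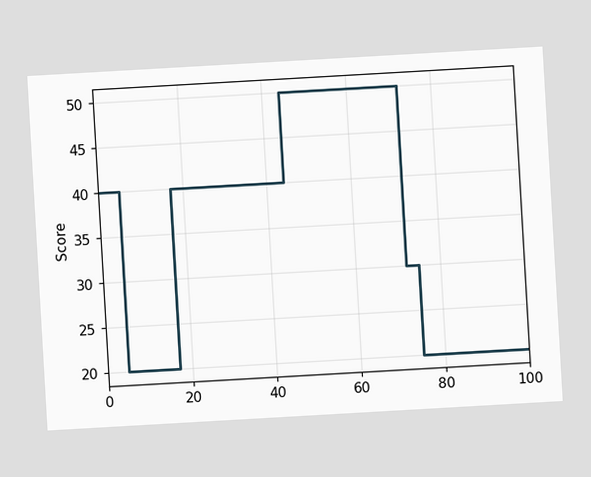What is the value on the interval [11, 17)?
The chart is tilted about 3° counter-clockwise. On [11, 17) the step sits at 20.

20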